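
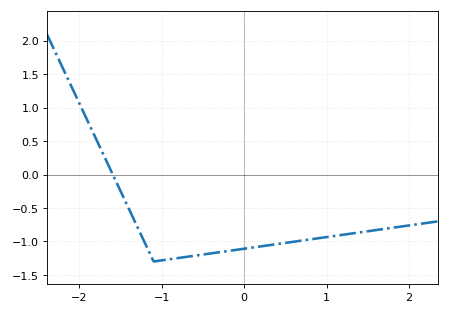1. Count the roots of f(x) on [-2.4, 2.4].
1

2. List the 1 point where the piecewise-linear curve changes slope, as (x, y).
(-1.1, -1.3)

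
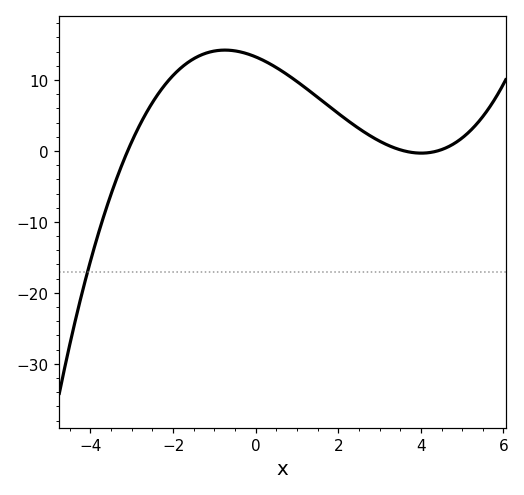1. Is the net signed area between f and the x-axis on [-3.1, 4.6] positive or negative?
positive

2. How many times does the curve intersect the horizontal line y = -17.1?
1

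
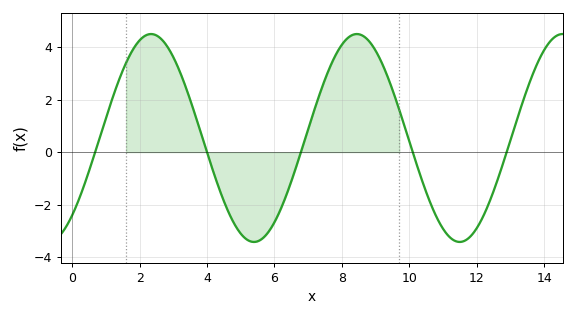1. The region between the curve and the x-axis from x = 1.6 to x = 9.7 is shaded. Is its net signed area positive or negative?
positive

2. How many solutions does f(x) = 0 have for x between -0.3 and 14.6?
5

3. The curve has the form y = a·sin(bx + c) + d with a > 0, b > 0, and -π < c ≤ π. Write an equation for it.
y = 3.96sin(1.03x - 0.84) + 0.54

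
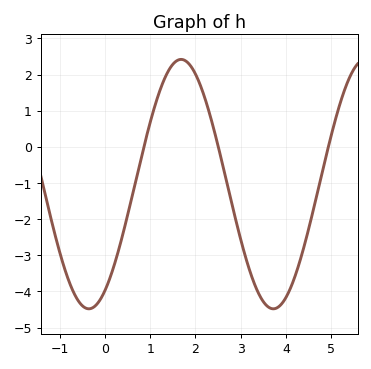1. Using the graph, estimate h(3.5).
-4.3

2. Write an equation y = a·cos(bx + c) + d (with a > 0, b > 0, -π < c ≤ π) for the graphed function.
y = 3.45cos(1.5x - 2.6) - 1.03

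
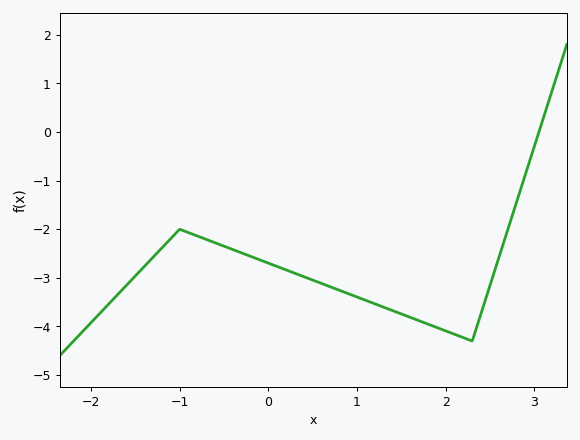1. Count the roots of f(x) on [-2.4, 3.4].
1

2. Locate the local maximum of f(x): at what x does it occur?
-1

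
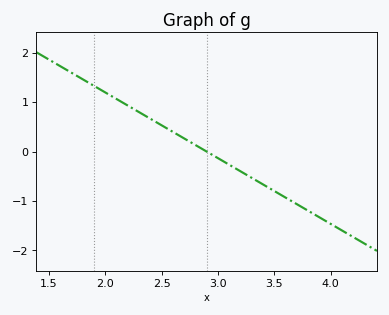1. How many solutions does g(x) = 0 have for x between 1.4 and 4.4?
1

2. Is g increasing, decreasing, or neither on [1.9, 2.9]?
decreasing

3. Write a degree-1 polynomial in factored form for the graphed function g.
y = -1.33(x - 2.9)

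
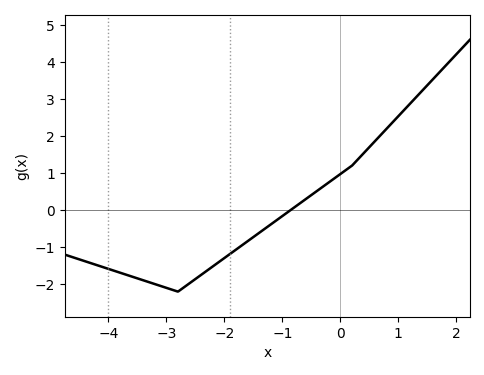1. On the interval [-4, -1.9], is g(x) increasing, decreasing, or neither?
neither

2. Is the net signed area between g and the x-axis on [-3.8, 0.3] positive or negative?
negative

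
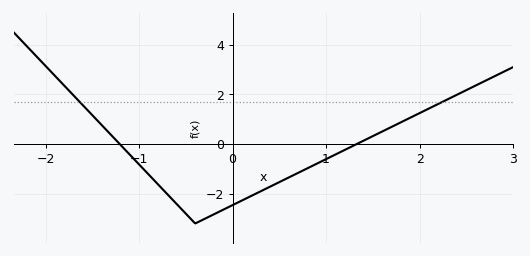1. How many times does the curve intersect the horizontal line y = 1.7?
2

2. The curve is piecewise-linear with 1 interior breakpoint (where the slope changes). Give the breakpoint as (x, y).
(-0.4, -3.2)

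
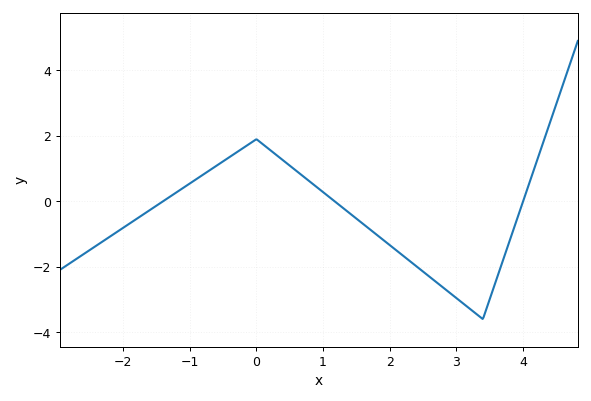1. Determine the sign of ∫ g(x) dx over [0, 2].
positive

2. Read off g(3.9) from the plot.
-0.617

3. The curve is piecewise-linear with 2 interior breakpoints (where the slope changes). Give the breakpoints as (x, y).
(0, 1.9); (3.4, -3.6)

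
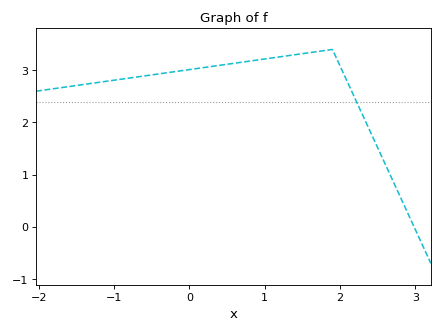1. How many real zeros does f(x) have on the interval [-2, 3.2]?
1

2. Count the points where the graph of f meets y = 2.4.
1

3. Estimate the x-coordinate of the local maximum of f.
1.9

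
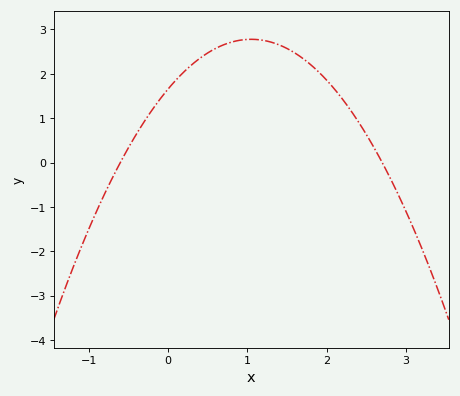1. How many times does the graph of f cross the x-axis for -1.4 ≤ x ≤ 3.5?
2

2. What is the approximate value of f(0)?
1.65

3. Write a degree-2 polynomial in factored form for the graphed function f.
y = -1.02(x + 0.6)(x - 2.7)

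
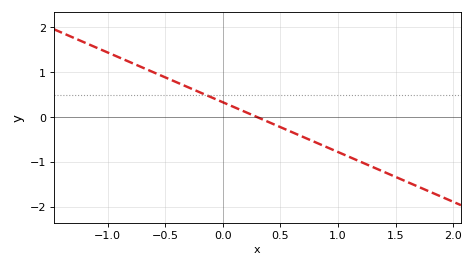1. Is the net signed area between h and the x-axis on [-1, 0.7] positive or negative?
positive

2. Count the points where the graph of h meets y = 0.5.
1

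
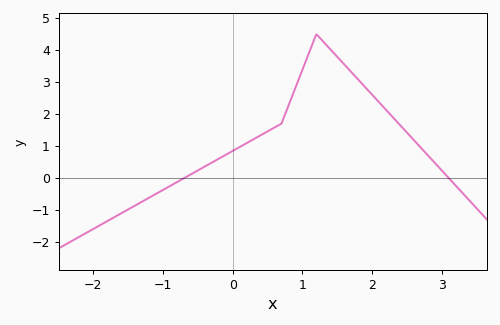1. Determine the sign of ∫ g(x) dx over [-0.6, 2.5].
positive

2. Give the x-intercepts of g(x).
-0.692, 3.1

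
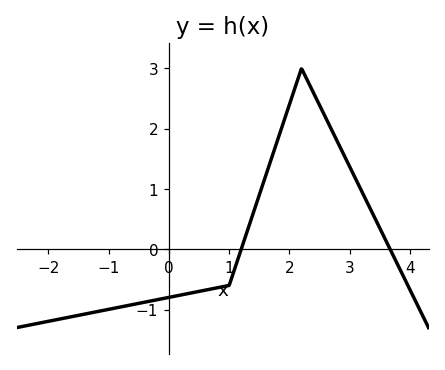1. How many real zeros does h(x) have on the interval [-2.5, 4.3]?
2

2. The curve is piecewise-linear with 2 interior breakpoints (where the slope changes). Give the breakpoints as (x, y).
(1, -0.6); (2.2, 3)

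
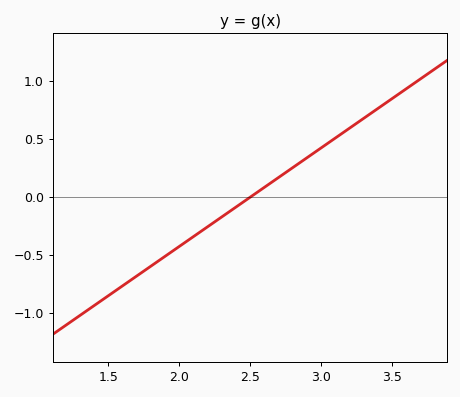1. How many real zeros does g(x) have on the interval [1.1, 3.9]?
1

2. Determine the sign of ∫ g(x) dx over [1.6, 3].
negative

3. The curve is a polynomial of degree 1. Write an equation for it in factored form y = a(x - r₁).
y = 0.85(x - 2.5)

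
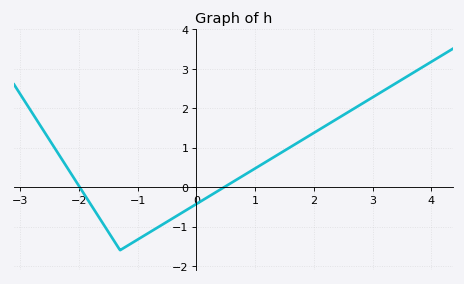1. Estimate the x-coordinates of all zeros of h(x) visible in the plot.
-1.99, 0.476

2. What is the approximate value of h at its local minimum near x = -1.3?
-1.6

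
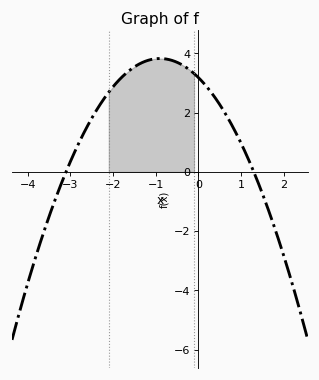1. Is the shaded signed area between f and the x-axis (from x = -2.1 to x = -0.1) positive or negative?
positive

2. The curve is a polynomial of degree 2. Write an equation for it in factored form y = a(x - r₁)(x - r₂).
y = -0.79(x + 3.1)(x - 1.3)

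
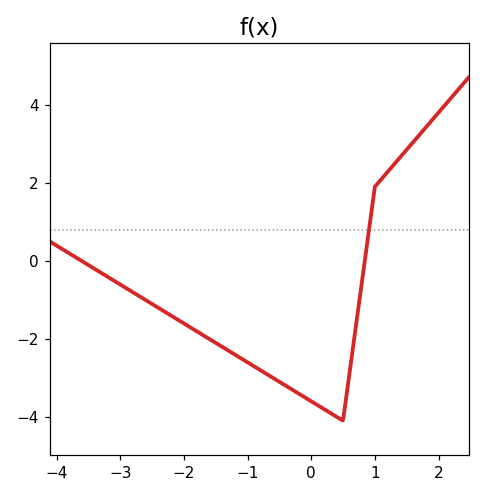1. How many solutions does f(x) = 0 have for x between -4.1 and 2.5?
2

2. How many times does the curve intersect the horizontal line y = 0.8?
1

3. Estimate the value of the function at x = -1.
-2.6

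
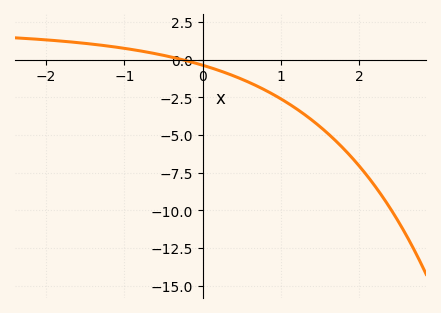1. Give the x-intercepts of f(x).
-0.26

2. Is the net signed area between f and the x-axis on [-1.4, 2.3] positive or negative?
negative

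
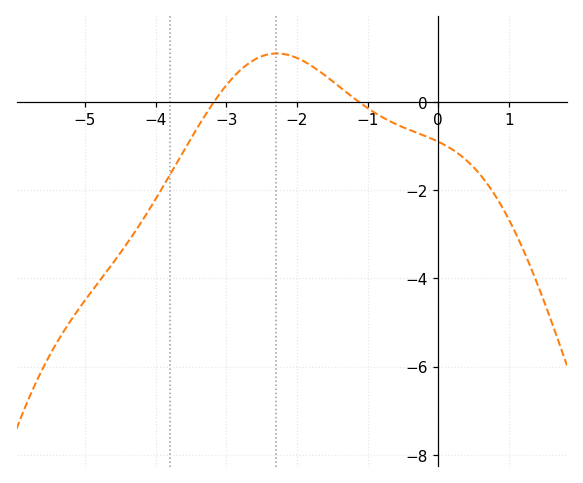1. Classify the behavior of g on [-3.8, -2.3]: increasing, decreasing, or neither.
increasing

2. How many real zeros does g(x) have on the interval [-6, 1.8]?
2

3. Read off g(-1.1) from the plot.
0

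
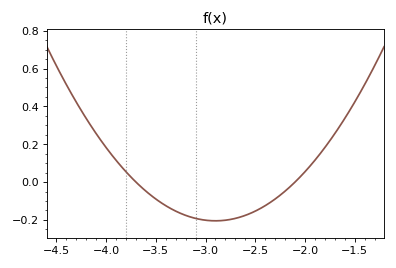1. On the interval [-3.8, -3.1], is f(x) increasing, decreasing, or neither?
decreasing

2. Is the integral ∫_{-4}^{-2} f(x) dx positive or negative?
negative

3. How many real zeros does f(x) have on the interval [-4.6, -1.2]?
2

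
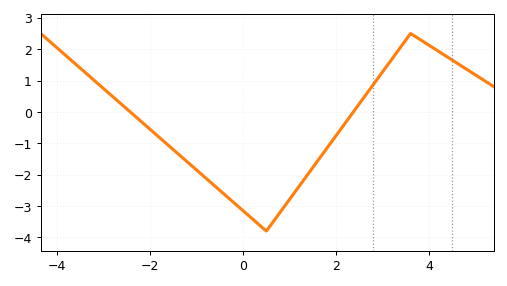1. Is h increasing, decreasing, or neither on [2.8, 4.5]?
neither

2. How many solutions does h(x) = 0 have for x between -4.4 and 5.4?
2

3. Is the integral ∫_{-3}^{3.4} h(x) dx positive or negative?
negative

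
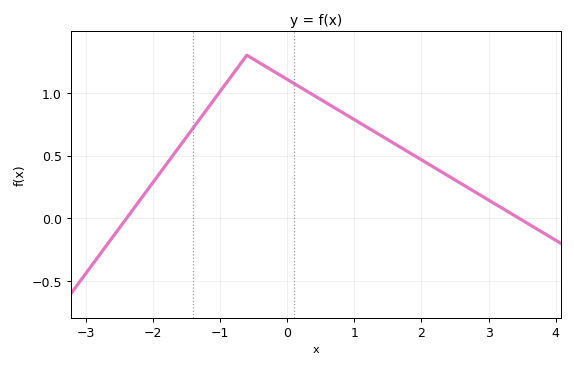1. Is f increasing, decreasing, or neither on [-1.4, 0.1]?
neither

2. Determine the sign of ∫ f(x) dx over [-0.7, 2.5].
positive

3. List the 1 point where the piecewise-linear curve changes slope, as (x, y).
(-0.6, 1.3)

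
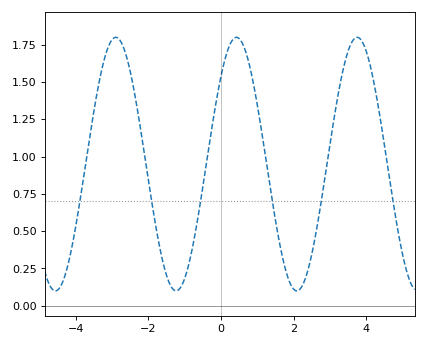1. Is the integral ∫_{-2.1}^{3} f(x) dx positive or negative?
positive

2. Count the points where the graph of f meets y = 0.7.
6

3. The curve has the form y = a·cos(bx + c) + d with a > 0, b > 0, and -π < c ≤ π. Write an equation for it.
y = 0.85cos(1.89x - 0.81) + 0.95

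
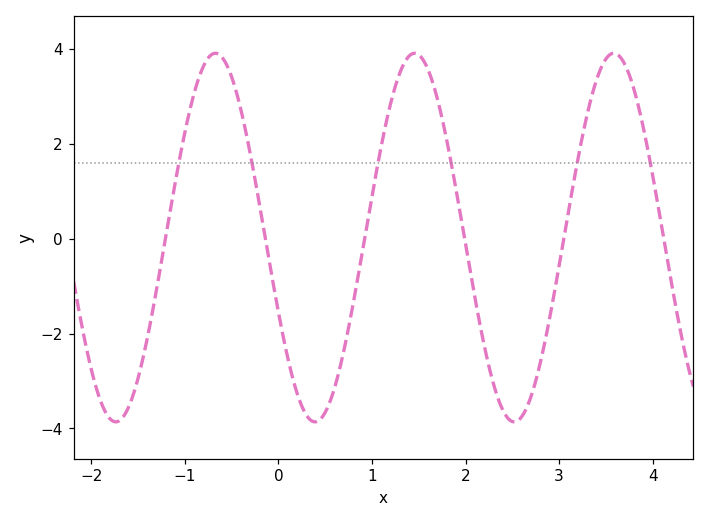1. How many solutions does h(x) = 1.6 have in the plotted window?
6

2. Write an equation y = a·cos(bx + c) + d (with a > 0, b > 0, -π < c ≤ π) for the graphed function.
y = 3.88cos(2.95x + 1.99) + 0.02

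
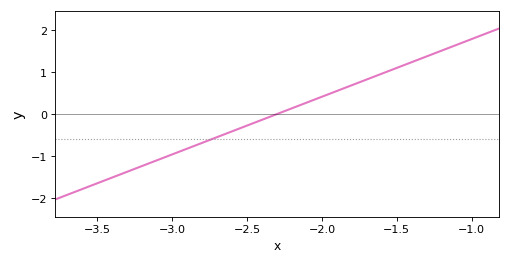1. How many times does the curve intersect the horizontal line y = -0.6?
1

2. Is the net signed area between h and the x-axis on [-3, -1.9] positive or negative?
negative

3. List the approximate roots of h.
-2.3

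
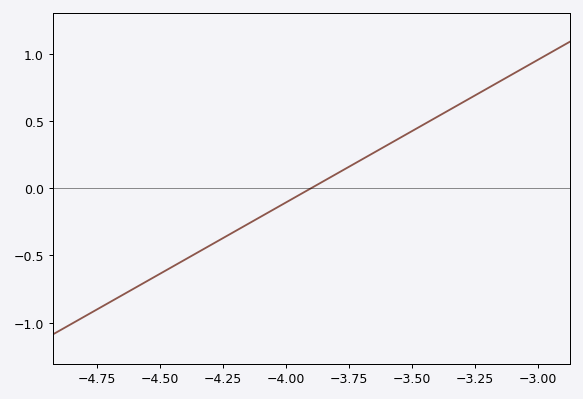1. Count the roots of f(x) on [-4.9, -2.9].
1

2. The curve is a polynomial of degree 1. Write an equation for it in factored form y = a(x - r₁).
y = 1.06(x + 3.9)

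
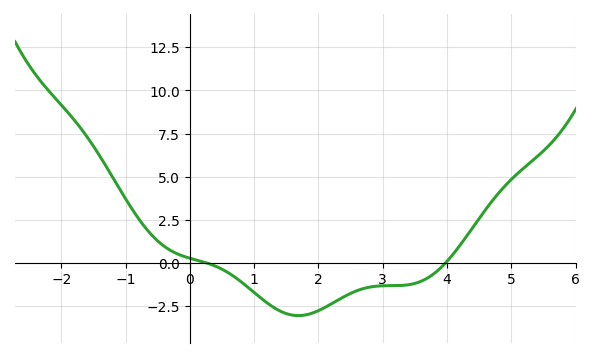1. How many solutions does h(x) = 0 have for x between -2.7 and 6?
2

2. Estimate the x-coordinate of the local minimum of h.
1.69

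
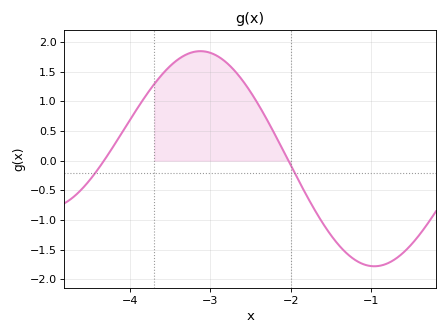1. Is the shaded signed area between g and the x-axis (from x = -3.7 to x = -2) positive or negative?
positive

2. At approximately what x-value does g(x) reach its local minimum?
-0.954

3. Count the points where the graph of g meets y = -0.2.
2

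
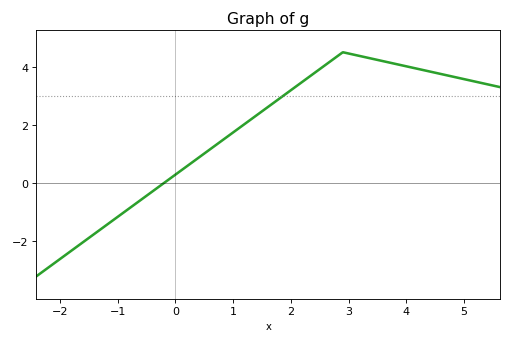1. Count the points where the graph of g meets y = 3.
1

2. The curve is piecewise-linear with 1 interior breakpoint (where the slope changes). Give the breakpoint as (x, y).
(2.9, 4.5)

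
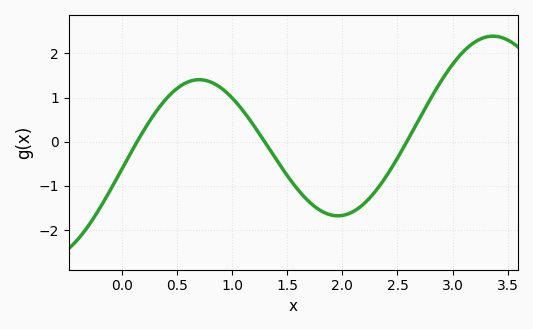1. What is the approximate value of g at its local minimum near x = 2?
-1.68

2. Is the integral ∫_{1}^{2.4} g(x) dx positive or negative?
negative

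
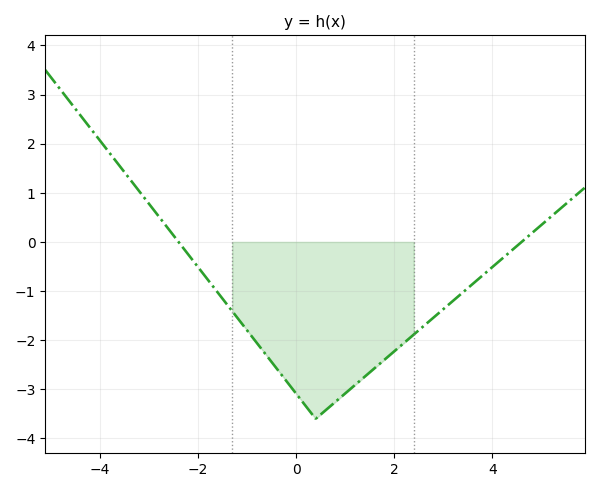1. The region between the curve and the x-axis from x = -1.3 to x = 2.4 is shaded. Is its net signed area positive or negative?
negative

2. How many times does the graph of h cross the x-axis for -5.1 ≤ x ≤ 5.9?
2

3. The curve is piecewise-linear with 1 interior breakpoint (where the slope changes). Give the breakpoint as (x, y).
(0.4, -3.6)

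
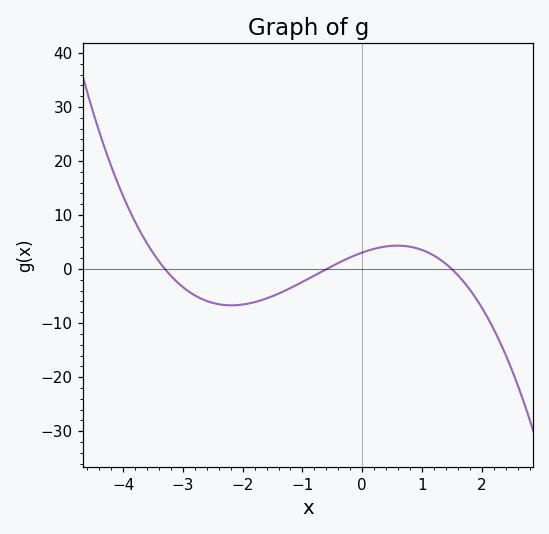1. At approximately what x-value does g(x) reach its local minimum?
-2.2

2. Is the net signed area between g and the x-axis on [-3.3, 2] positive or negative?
negative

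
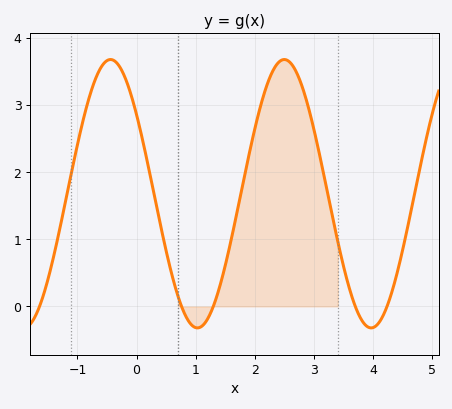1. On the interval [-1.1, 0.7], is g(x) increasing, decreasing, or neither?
neither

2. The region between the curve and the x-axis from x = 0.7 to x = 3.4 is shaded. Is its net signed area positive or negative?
positive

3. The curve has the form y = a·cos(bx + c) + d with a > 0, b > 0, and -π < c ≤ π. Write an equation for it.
y = 2cos(2.1x + 0.94) + 1.68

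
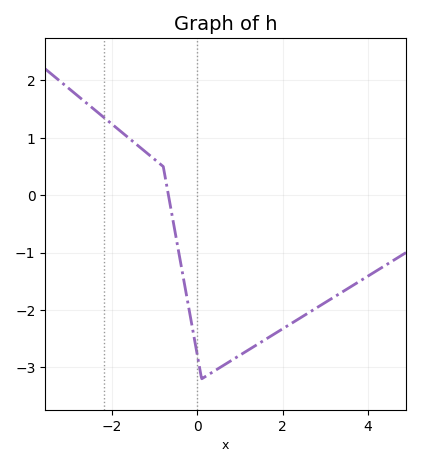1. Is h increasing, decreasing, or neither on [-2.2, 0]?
decreasing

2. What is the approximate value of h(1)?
-2.79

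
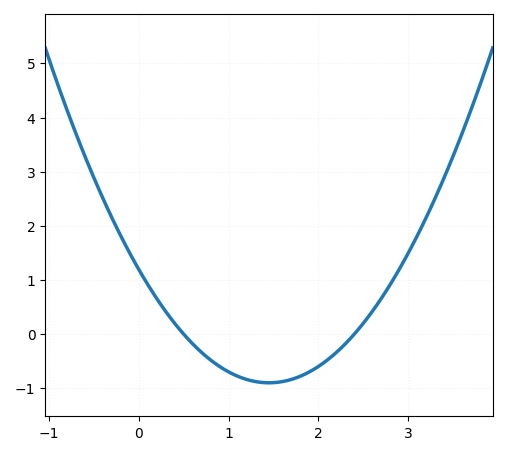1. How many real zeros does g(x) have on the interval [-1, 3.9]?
2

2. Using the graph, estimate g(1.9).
-0.7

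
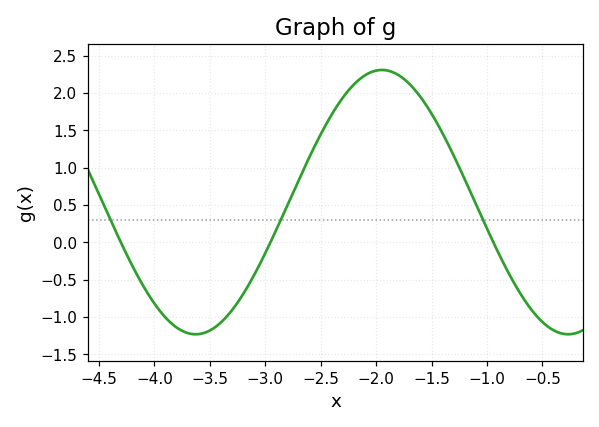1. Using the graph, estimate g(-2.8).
0.498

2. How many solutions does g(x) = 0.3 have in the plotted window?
3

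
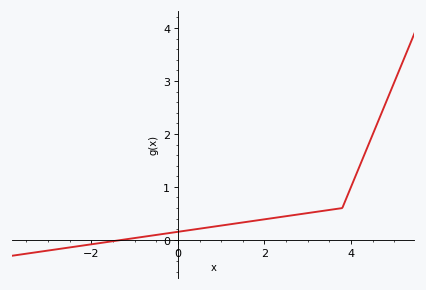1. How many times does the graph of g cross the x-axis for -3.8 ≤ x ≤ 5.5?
1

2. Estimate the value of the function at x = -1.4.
0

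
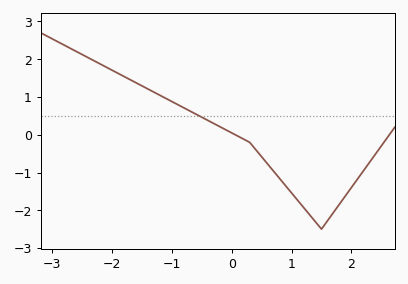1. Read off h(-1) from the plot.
0.9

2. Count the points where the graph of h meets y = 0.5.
1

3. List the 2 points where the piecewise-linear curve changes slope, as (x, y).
(0.3, -0.2); (1.5, -2.5)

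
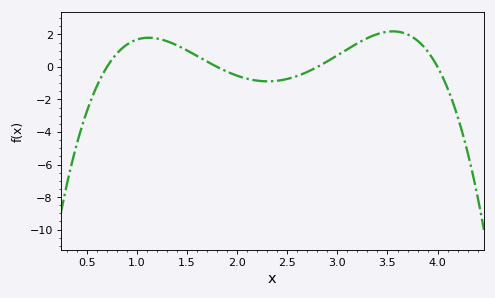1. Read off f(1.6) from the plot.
0.6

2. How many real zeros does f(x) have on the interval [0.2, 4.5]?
4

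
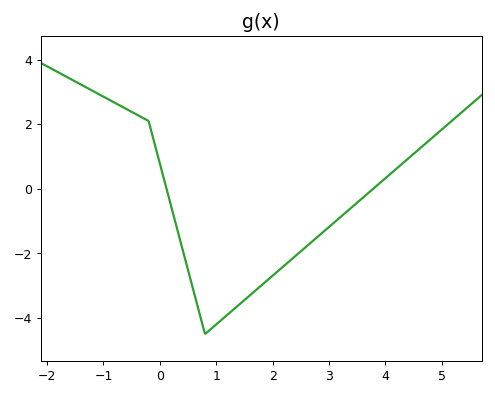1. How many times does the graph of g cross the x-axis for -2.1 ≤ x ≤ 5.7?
2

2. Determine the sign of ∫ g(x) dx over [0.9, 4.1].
negative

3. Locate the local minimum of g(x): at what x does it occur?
0.8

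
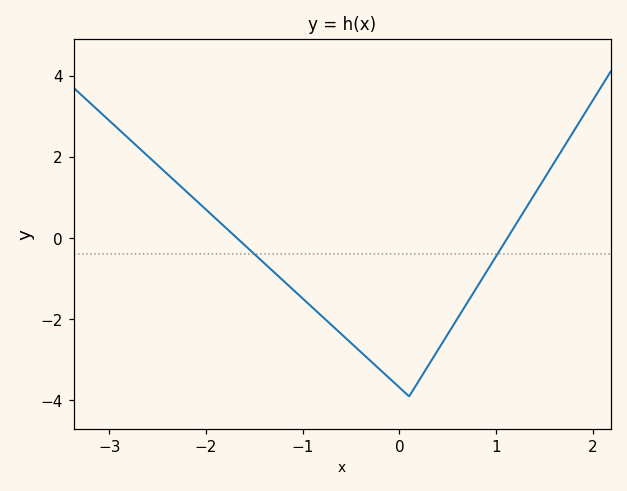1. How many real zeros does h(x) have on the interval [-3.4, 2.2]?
2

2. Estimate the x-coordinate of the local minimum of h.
0.1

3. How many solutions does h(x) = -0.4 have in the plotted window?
2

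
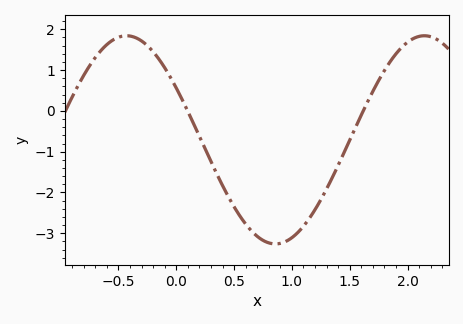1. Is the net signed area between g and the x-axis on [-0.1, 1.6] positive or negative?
negative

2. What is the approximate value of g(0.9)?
-3.2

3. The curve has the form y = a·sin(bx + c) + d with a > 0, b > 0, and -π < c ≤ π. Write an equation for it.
y = 2.55sin(2.4x + 2.6) - 0.71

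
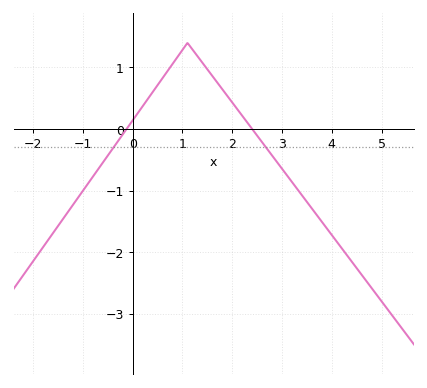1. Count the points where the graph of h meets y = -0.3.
2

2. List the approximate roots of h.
-0.124, 2.4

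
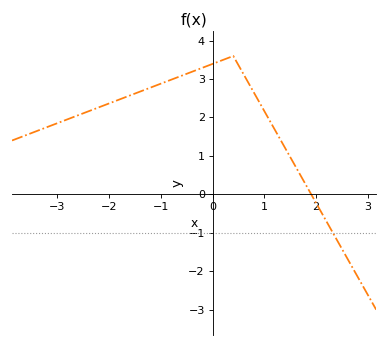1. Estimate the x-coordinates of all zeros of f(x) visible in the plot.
1.9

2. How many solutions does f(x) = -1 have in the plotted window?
1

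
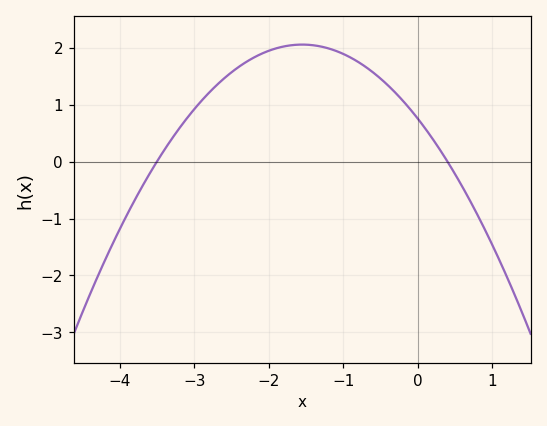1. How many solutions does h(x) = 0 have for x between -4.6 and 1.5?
2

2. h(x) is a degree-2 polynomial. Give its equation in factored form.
y = -0.54(x + 3.5)(x - 0.4)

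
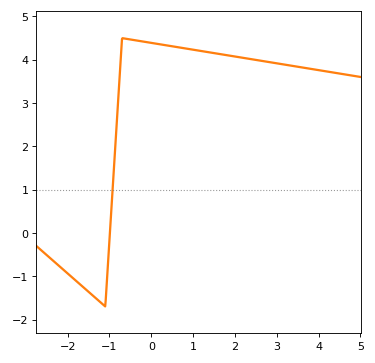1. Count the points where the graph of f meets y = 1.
1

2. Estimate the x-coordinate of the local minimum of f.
-1.2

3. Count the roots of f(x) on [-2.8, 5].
1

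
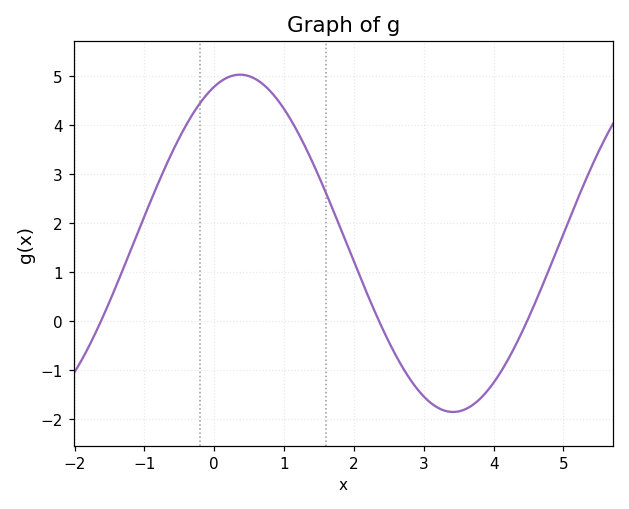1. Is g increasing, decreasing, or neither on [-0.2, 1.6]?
neither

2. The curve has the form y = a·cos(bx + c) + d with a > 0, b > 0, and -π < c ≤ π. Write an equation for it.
y = 3.44cos(1x - 0.38) + 1.59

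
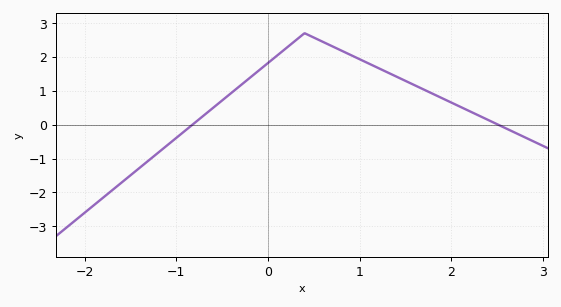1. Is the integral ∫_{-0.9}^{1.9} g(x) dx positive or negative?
positive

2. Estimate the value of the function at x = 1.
1.9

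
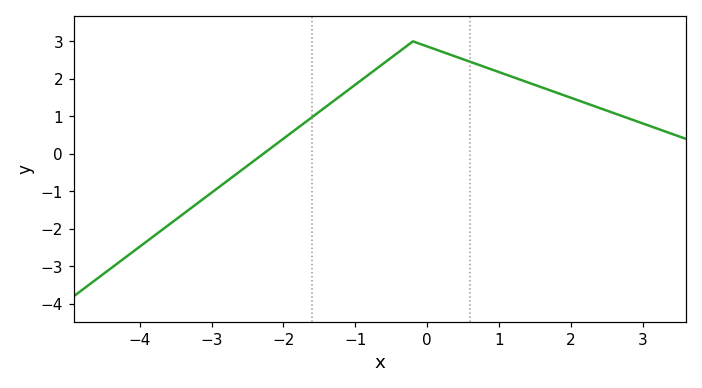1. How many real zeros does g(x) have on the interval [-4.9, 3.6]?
1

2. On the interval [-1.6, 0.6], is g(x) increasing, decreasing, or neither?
neither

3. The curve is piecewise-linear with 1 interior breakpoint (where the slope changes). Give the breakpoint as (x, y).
(-0.2, 3)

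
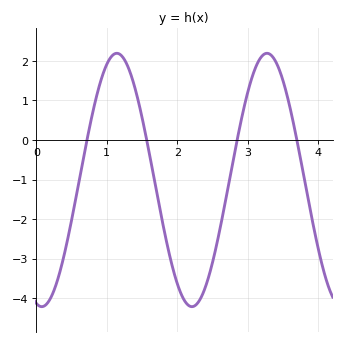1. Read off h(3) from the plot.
1.2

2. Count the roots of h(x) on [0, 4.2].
4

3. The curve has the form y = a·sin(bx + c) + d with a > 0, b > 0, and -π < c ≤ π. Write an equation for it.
y = 3.2sin(3x - 1.8) - 1.01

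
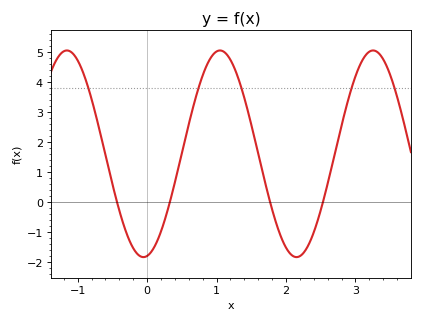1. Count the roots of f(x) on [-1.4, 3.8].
4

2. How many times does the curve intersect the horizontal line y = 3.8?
5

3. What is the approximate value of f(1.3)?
4.2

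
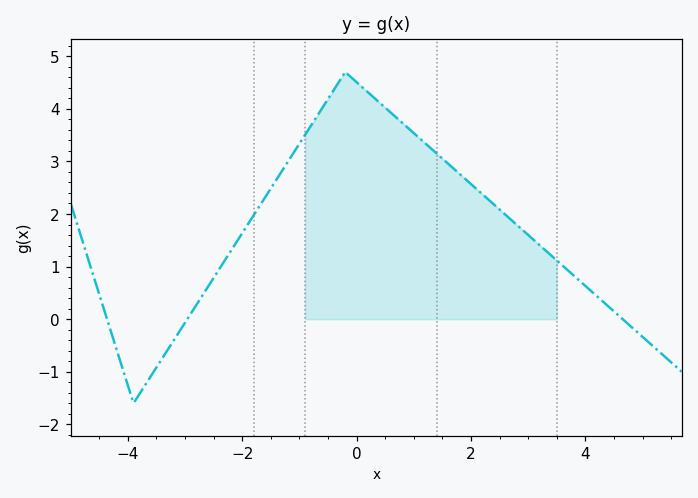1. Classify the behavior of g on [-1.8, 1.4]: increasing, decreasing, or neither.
neither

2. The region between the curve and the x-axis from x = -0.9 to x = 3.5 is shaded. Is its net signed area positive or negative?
positive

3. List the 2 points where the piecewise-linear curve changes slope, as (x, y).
(-3.9, -1.6); (-0.2, 4.7)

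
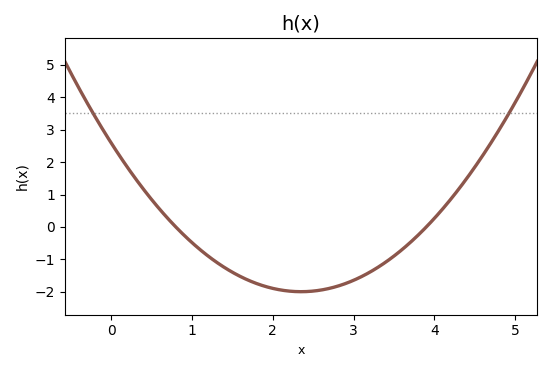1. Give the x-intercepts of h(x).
0.8, 3.9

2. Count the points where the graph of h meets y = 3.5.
2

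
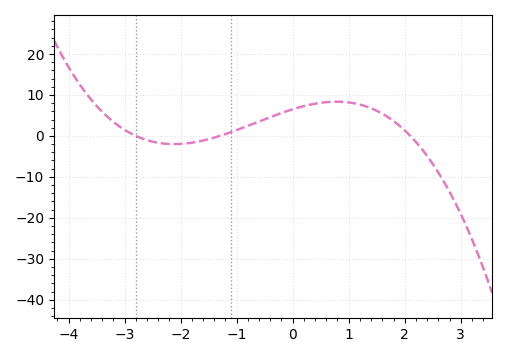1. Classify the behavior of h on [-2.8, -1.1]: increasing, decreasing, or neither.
neither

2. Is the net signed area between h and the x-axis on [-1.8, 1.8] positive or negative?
positive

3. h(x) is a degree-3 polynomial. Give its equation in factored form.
y = -0.85(x + 2.8)(x + 1.3)(x - 2.1)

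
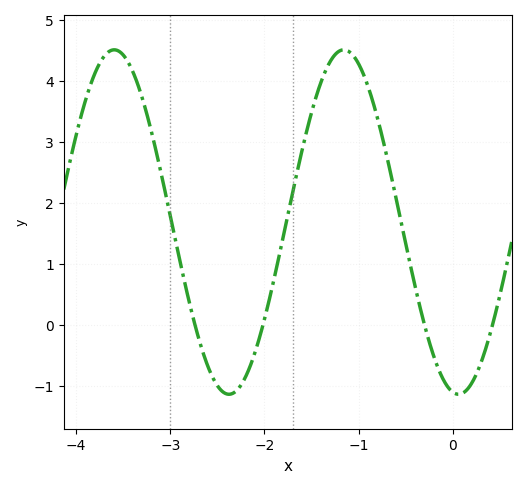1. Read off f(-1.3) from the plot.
4.33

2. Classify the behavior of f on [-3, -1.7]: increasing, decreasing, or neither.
neither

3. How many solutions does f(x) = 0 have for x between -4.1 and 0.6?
4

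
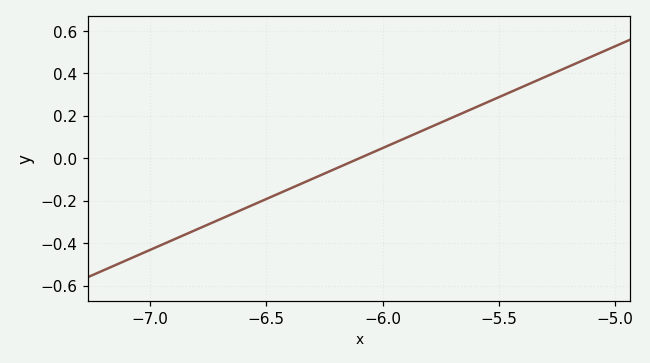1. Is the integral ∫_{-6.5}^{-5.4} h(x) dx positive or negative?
positive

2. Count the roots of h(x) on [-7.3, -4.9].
1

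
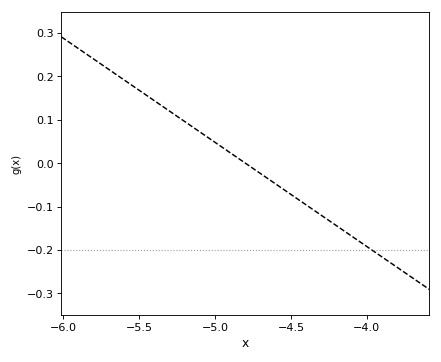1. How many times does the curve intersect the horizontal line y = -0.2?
1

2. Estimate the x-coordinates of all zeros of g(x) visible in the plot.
-4.8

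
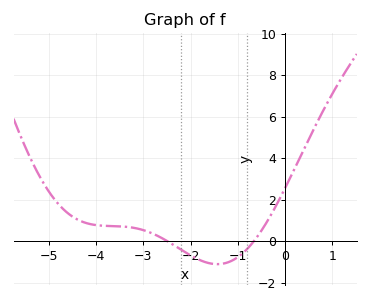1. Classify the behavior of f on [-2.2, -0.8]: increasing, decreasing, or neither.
neither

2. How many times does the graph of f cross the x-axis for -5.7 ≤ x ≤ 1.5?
2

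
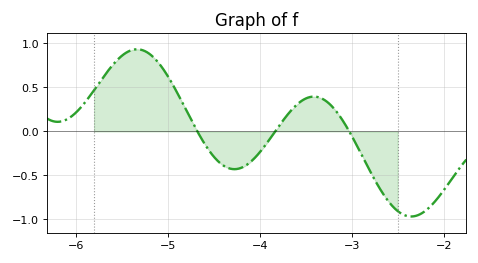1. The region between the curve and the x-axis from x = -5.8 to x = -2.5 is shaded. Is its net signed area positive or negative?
positive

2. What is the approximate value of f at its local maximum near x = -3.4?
0.396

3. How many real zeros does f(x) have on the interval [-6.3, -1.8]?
3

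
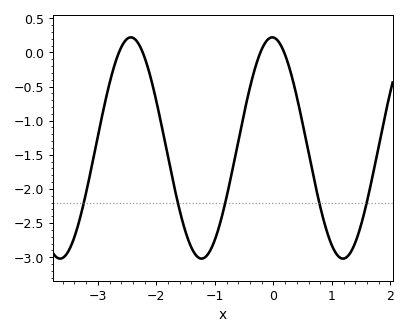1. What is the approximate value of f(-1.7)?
-1.95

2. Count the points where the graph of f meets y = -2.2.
5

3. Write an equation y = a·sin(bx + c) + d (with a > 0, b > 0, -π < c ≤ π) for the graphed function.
y = 1.62sin(2.6x + 1.62) - 1.4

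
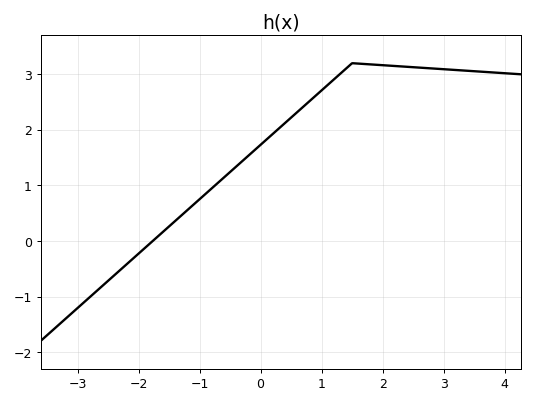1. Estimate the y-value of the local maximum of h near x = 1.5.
3.2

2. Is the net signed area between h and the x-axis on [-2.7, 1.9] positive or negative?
positive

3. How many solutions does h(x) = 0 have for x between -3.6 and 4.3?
1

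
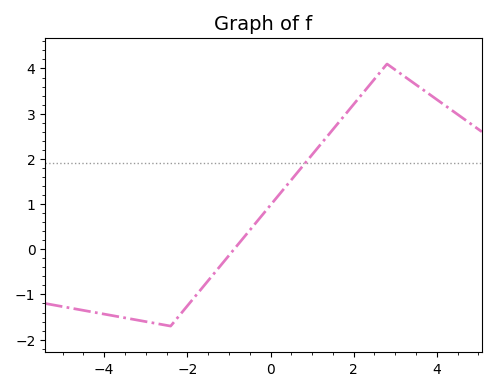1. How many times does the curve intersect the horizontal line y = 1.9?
1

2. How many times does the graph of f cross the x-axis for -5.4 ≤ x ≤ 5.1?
1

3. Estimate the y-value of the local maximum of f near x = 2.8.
4.1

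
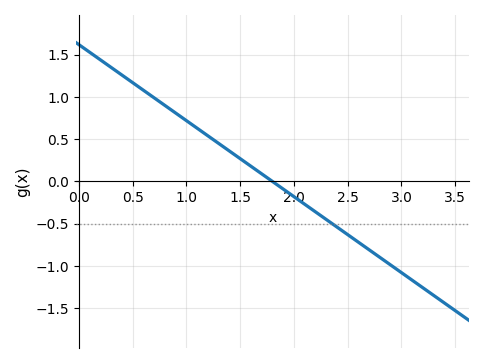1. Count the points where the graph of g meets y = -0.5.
1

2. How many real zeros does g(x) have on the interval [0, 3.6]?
1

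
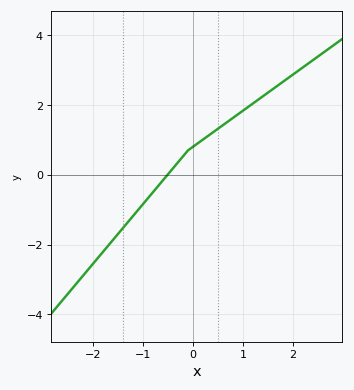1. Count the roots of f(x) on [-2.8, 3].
1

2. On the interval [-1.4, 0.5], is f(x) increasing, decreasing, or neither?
increasing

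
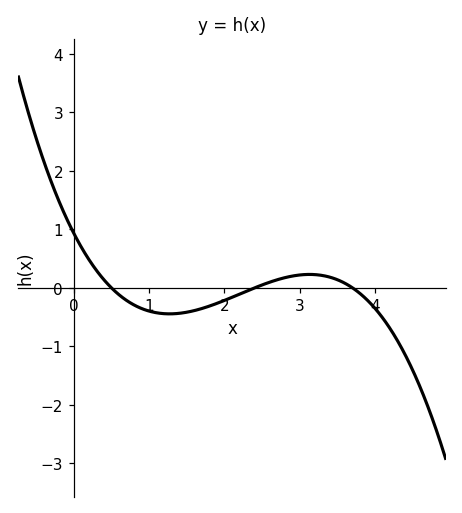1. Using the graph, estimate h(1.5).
-0.416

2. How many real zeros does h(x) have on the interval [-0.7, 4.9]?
3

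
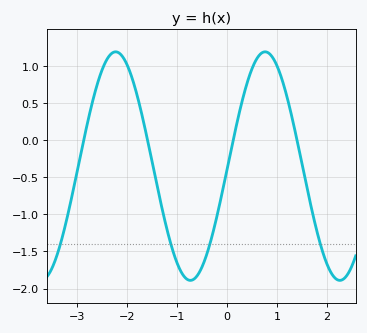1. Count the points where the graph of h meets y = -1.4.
4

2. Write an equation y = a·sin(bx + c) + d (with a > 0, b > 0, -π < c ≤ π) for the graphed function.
y = 1.54sin(2.1x - 0.03) - 0.35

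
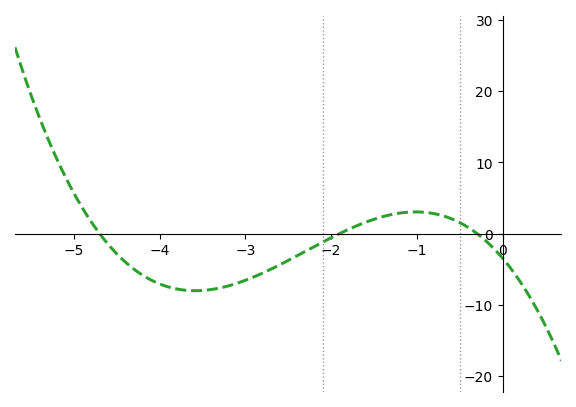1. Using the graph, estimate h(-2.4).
-3.14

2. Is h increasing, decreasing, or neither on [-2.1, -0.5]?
neither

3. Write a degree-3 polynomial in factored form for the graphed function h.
y = -1.3(x + 4.7)(x + 1.9)(x + 0.3)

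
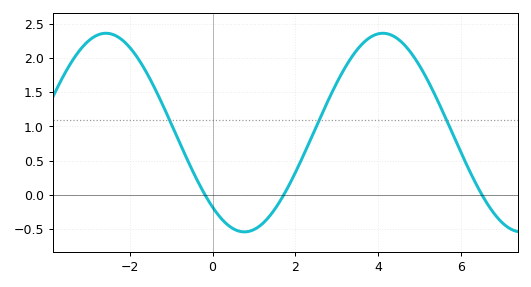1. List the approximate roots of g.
-0.2, 1.8, 6.6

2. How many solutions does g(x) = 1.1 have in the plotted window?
3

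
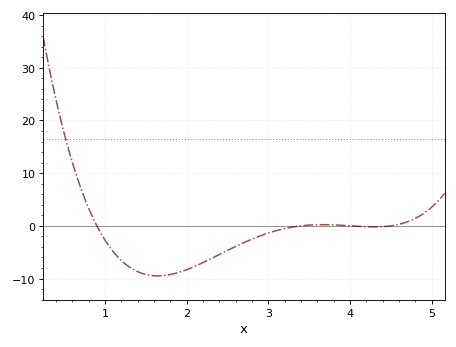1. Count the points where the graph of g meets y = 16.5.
1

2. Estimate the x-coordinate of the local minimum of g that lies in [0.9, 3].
1.64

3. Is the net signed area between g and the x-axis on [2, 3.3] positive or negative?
negative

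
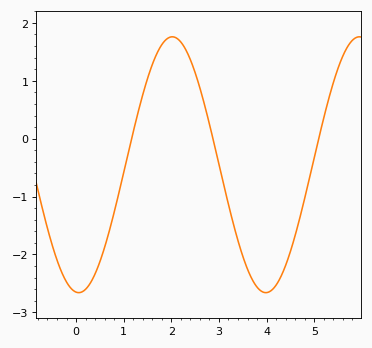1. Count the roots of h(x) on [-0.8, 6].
3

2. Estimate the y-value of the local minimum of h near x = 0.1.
-2.7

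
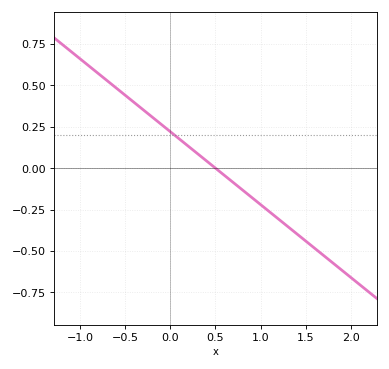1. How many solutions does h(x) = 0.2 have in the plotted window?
1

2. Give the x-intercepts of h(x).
0.5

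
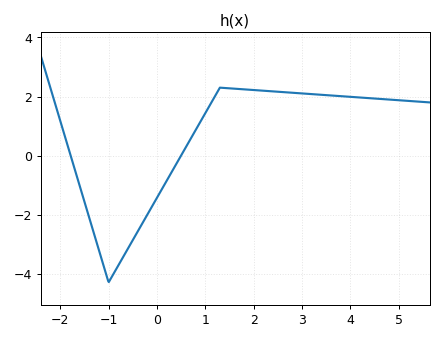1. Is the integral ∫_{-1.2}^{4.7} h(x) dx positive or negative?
positive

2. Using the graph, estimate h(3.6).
2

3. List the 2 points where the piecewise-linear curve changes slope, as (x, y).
(-1, -4.3); (1.3, 2.3)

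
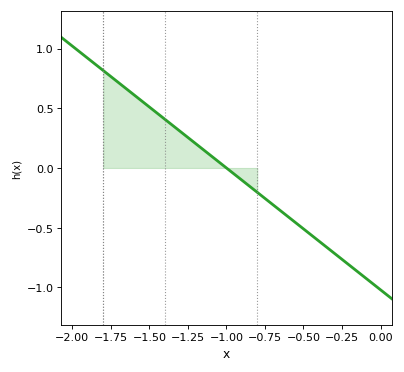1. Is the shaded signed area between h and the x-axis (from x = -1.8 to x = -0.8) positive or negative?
positive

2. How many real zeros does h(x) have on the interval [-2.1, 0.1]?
1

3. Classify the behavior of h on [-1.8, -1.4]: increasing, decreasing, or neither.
decreasing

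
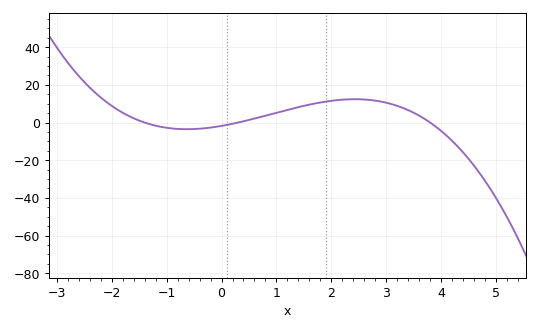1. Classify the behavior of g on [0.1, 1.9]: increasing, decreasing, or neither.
increasing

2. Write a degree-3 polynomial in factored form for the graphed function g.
y = -1.11(x + 1.4)(x - 0.3)(x - 3.8)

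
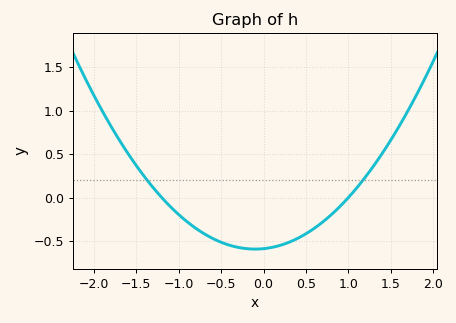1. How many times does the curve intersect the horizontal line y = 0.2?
2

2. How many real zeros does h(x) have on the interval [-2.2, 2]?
2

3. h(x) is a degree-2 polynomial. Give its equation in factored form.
y = 0.49(x + 1.2)(x - 1)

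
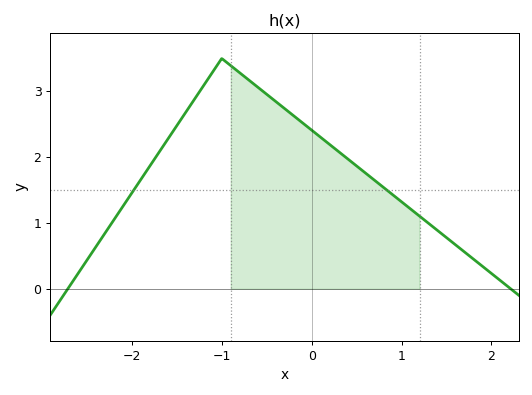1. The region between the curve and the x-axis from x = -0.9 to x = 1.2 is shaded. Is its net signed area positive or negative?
positive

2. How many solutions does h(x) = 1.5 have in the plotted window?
2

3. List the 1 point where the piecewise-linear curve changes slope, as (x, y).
(-1, 3.5)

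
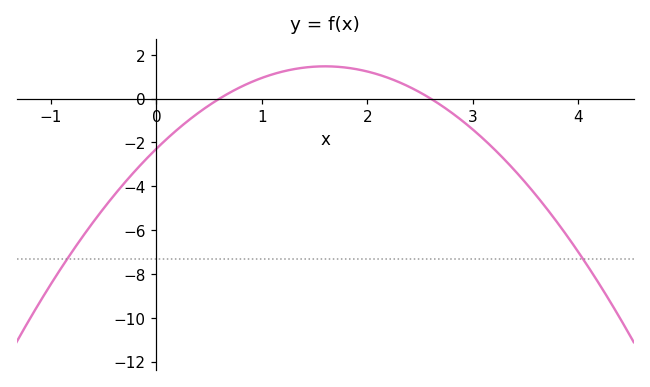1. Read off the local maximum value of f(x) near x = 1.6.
1.4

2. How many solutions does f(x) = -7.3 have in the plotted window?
2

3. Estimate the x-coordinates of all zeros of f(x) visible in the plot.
0.6, 2.6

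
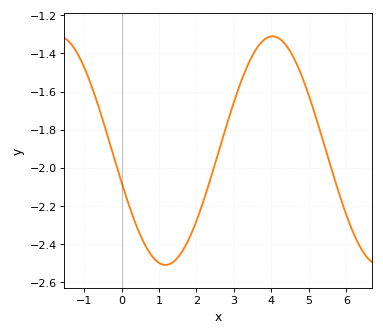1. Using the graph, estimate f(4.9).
-1.56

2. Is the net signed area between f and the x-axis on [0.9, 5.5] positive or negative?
negative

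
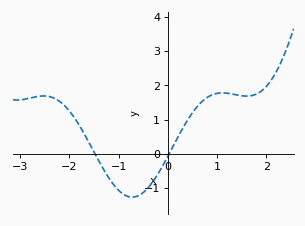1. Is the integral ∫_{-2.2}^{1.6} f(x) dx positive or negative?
positive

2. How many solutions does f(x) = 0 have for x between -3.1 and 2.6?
2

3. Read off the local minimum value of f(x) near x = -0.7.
-1.3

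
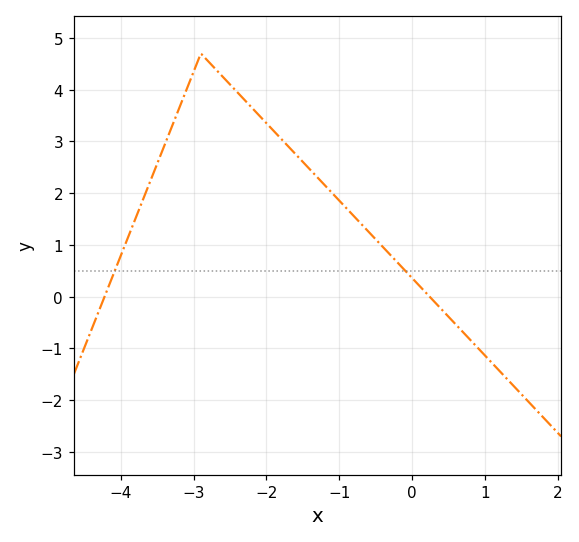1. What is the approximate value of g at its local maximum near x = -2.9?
4.7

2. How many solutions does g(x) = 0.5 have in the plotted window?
2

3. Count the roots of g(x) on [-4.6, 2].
2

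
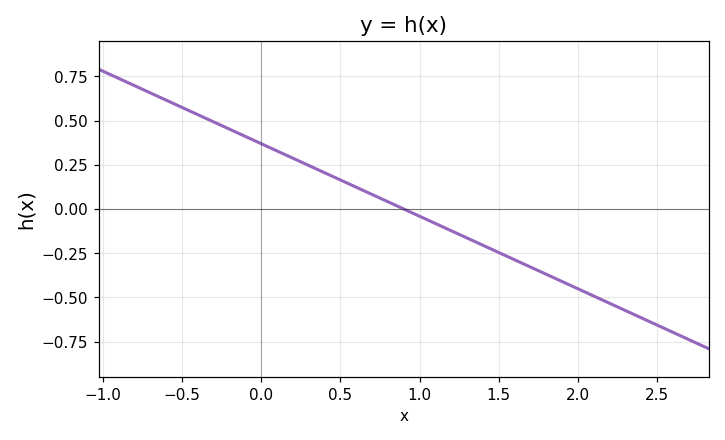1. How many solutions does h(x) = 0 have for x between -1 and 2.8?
1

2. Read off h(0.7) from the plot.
0.082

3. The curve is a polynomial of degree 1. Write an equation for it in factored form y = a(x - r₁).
y = -0.41(x - 0.9)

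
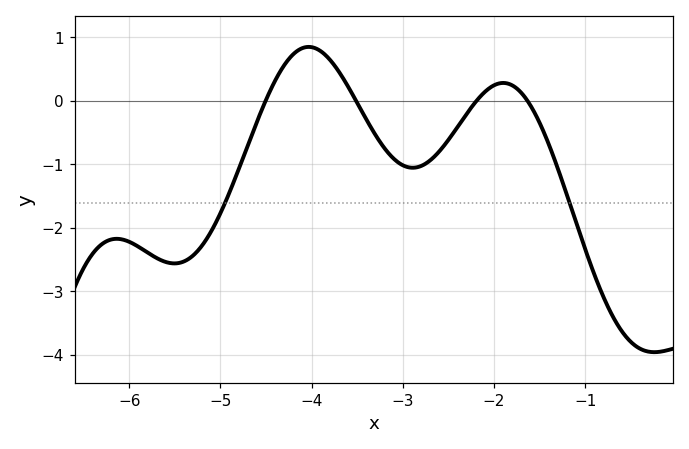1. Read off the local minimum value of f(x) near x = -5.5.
-2.56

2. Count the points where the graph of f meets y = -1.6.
2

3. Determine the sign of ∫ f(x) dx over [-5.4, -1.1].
negative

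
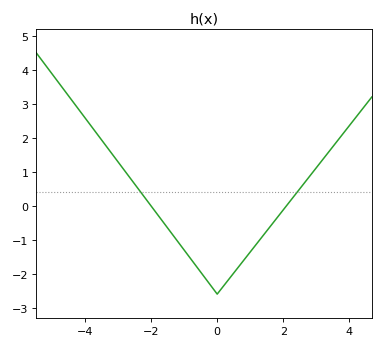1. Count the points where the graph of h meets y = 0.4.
2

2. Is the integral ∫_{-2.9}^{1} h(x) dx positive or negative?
negative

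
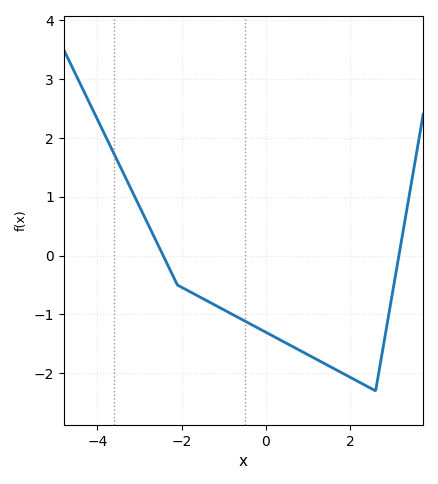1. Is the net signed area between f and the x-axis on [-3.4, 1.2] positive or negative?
negative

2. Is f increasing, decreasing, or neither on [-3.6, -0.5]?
decreasing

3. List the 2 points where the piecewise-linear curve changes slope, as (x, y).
(-2.1, -0.5); (2.6, -2.3)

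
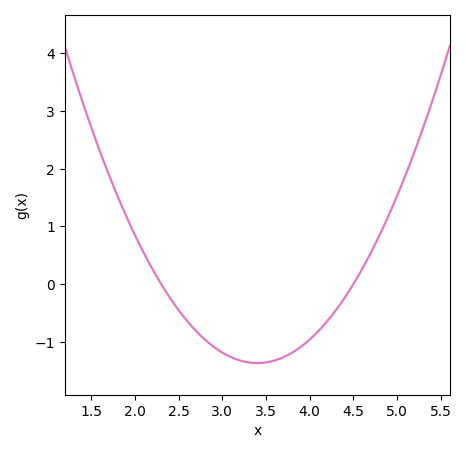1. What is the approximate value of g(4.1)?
-0.8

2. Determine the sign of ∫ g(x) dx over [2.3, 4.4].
negative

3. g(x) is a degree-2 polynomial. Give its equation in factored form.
y = 1.13(x - 2.3)(x - 4.5)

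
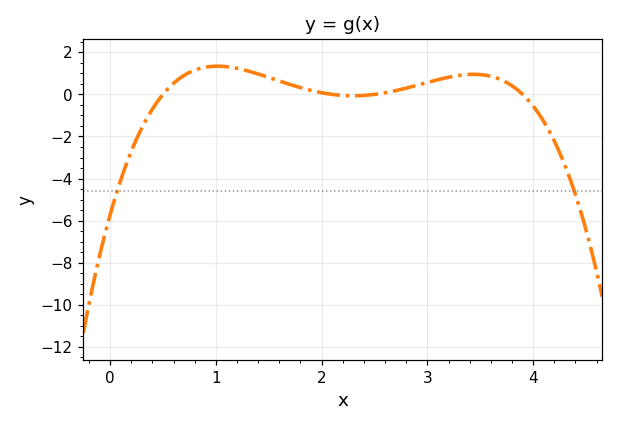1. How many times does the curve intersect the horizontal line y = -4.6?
2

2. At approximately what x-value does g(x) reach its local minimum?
2.3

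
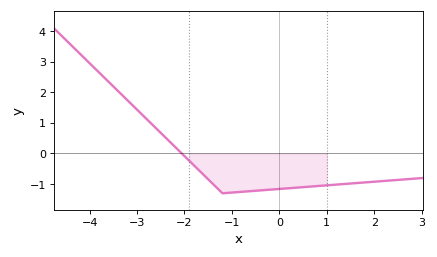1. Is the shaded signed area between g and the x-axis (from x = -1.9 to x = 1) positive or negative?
negative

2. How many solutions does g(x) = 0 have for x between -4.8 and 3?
1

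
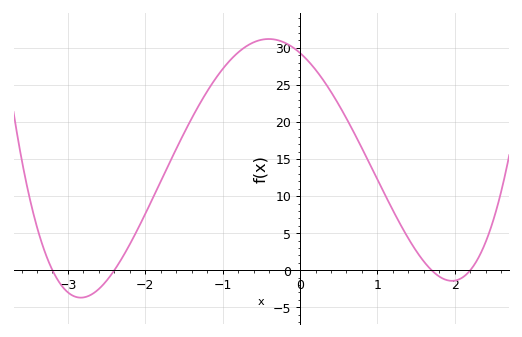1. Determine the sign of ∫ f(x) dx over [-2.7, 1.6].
positive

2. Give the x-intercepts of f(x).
-3.2, -2.4, 1.7, 2.2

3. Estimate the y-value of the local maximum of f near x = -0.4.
31.2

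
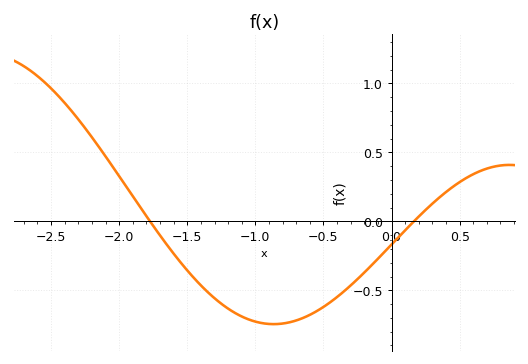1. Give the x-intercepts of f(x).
-1.75, 0.15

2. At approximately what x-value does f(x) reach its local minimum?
-0.85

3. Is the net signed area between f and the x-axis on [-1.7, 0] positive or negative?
negative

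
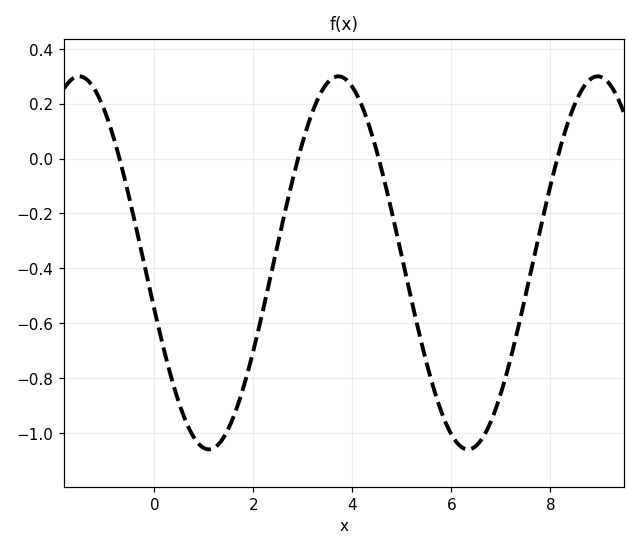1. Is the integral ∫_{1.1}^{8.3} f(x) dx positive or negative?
negative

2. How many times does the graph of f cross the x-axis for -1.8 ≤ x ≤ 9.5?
4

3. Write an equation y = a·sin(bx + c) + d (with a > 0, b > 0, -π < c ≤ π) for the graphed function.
y = 0.68sin(1.2x - 2.89) - 0.38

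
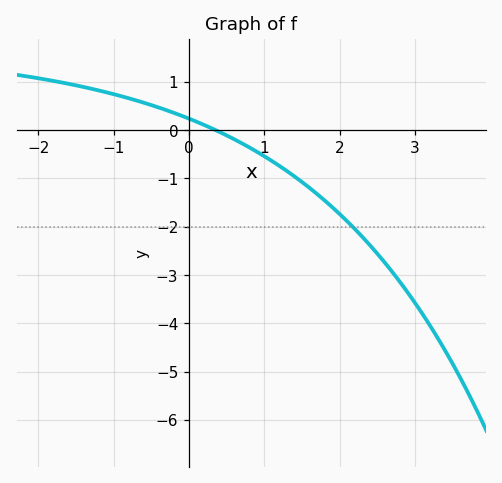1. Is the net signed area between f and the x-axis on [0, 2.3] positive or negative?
negative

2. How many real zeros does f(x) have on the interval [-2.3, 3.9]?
1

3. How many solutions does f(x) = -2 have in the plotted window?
1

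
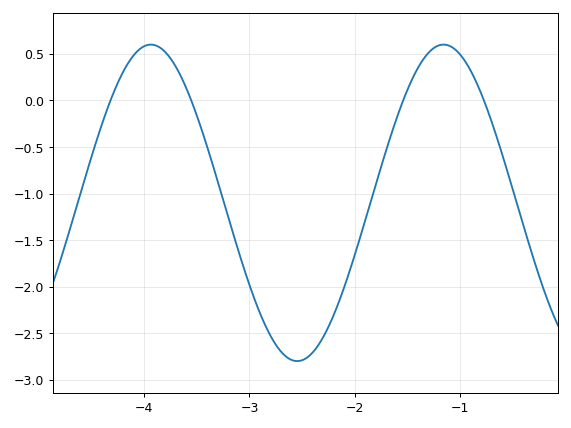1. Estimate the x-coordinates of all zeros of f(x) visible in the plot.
-4.3, -3.6, -1.5, -0.8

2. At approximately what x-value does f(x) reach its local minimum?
-2.5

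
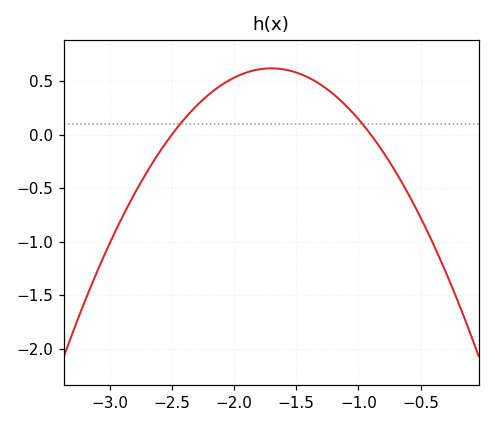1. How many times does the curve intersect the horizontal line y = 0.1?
2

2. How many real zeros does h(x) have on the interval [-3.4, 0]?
2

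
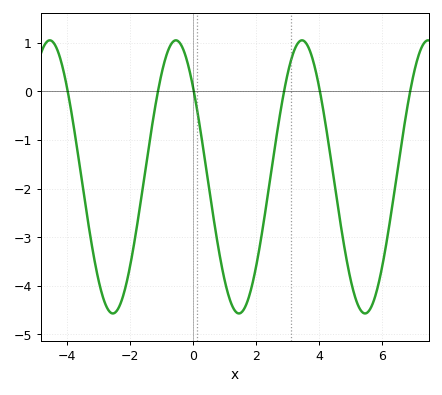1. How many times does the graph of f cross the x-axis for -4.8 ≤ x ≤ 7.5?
6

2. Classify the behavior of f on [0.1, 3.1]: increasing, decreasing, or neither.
neither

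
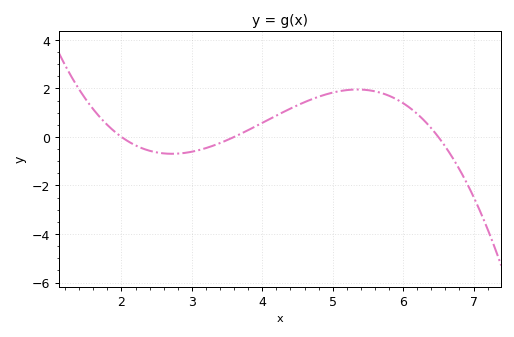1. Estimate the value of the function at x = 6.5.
0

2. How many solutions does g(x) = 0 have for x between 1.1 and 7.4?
3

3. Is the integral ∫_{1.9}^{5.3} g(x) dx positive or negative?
positive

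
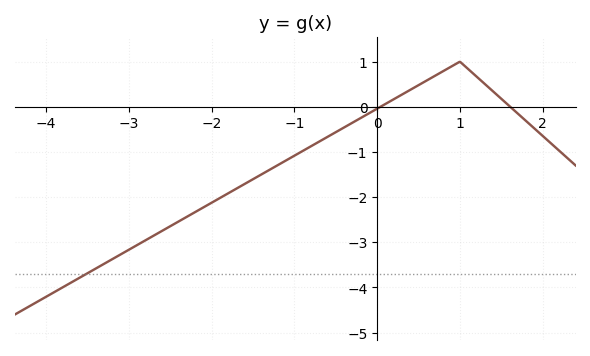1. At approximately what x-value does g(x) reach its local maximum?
1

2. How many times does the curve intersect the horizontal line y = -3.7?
1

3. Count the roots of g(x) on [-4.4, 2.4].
2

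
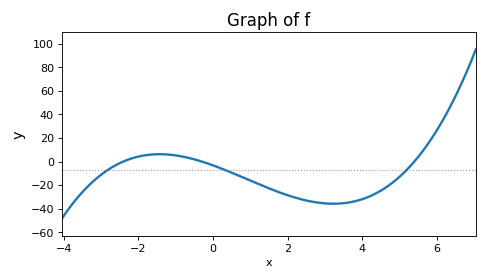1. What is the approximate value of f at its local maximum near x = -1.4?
6.21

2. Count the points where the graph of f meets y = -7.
3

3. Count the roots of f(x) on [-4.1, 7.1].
3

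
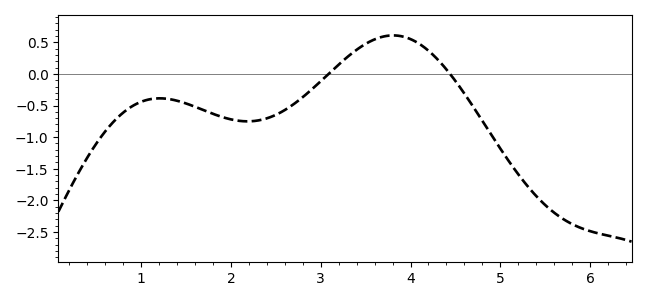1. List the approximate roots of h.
3.09, 4.44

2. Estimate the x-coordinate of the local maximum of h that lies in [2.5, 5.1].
3.81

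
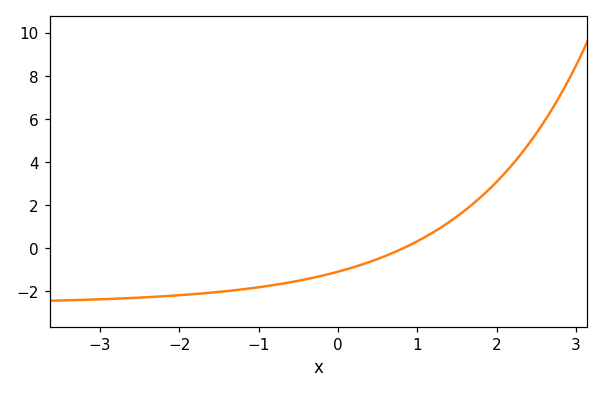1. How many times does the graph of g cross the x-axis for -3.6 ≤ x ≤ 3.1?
1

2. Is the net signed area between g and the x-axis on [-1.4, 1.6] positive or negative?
negative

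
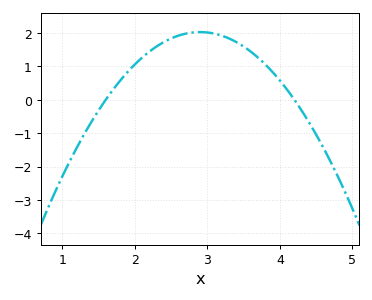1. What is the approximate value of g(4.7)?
-1.9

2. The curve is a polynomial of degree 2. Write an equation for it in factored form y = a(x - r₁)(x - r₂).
y = -1.2(x - 1.6)(x - 4.2)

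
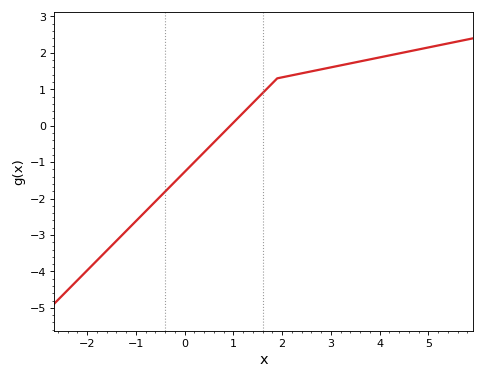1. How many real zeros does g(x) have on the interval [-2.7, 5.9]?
1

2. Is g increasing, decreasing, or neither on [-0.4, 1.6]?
increasing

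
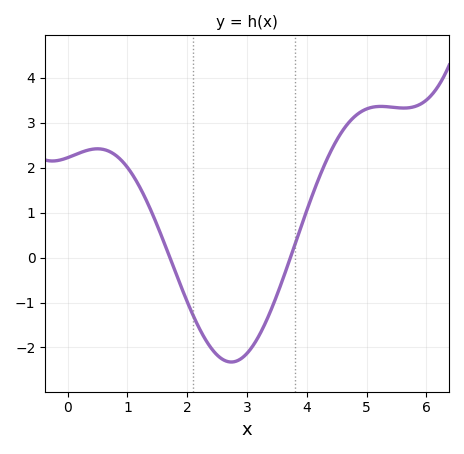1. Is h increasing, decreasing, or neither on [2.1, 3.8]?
neither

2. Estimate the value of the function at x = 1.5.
0.7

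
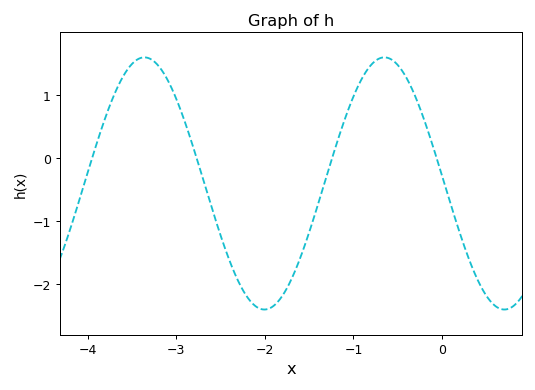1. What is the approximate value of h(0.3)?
-1.59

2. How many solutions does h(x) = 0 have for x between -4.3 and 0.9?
4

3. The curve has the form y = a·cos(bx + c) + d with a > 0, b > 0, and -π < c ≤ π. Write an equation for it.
y = 2cos(2.32x + 1.51) - 0.4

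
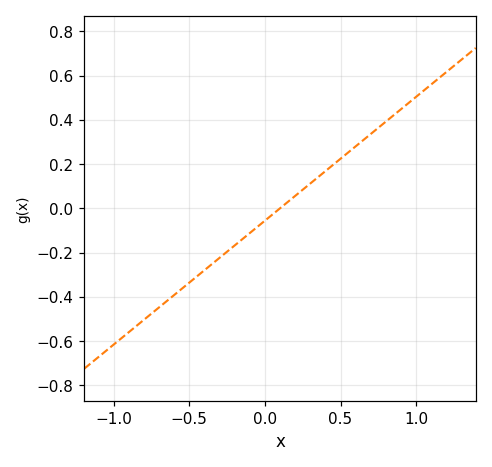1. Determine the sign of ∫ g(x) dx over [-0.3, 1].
positive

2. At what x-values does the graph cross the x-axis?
0.1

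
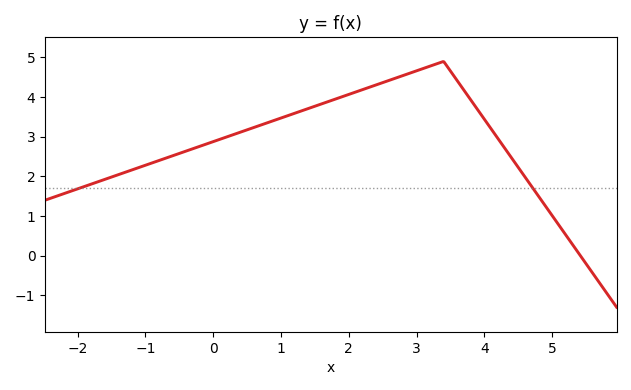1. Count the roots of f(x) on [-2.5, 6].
1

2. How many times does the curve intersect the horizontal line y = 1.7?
2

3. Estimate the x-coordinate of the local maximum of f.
3.4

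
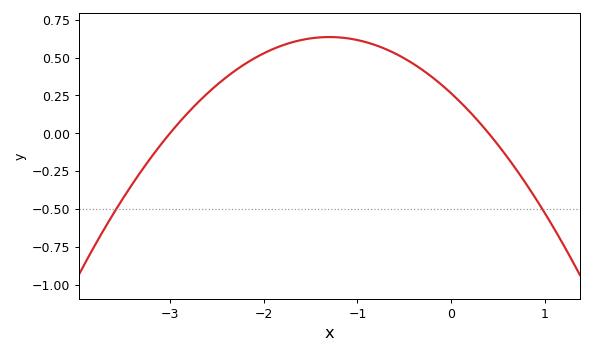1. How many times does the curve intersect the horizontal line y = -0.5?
2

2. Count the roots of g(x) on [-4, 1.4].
2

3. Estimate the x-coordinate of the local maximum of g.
-1.3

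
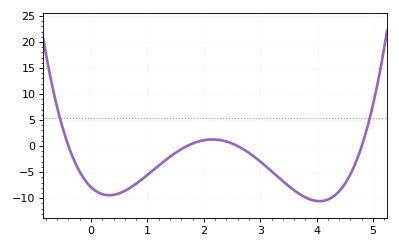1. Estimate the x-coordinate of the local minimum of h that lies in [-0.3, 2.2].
0.322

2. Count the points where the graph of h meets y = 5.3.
2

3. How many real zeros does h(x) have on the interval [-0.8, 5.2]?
4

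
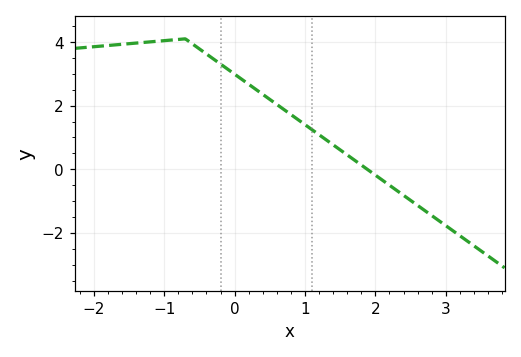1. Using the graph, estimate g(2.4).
-0.821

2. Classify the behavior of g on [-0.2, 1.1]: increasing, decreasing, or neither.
decreasing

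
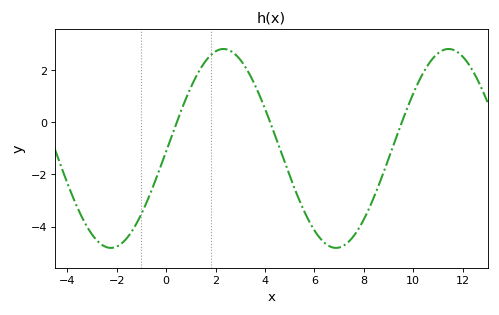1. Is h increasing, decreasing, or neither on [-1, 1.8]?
increasing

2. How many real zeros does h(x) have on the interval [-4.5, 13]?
3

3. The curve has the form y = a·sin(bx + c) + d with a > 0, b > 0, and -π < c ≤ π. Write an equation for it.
y = 3.82sin(0.69x - 0.03) - 1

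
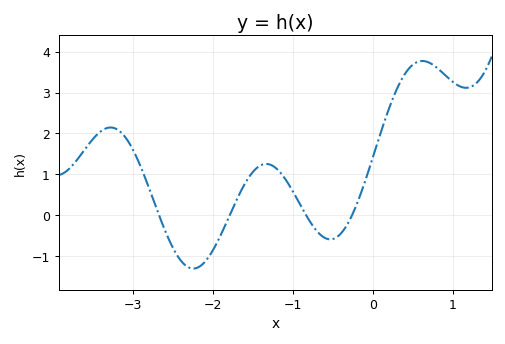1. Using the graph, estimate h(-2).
-0.8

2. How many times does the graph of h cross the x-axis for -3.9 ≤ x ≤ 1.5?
4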